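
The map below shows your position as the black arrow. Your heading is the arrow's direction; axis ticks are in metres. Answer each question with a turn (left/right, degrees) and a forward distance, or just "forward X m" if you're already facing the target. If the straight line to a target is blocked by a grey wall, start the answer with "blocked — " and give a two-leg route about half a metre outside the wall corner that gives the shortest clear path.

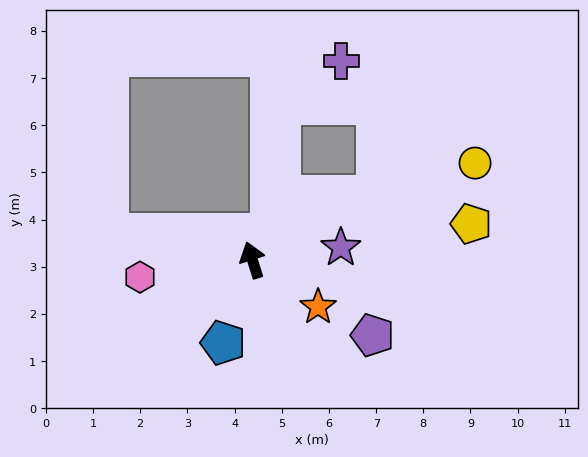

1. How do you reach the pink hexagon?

turn left 81°, forward 2.4 m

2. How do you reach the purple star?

turn right 100°, forward 1.9 m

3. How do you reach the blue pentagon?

turn left 143°, forward 1.9 m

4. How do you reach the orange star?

turn right 143°, forward 1.7 m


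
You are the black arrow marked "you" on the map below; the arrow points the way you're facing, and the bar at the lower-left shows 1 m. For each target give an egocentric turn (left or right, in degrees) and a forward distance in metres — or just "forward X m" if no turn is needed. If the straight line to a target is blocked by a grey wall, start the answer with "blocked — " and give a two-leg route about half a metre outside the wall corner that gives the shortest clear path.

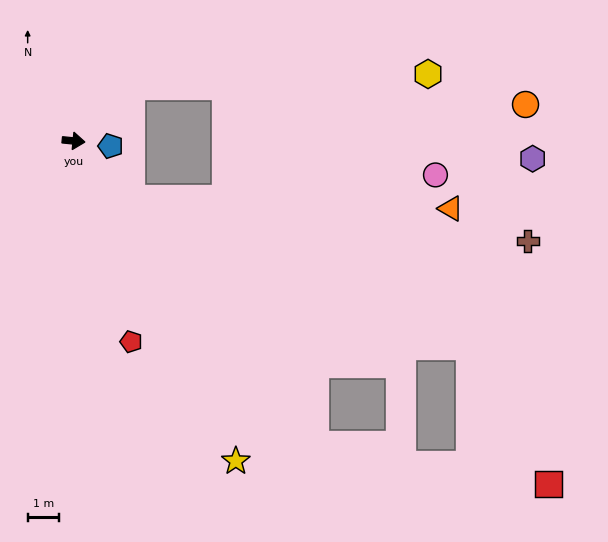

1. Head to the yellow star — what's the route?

turn right 57°, forward 11.4 m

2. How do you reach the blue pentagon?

turn right 2°, forward 1.2 m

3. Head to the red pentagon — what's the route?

turn right 68°, forward 6.6 m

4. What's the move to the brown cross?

blocked — turn right 39°, forward 2.6 m, then turn left 38°, forward 12.7 m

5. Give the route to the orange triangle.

blocked — turn right 39°, forward 2.6 m, then turn left 43°, forward 10.1 m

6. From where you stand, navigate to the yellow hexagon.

blocked — turn left 49°, forward 2.5 m, then turn right 41°, forward 9.4 m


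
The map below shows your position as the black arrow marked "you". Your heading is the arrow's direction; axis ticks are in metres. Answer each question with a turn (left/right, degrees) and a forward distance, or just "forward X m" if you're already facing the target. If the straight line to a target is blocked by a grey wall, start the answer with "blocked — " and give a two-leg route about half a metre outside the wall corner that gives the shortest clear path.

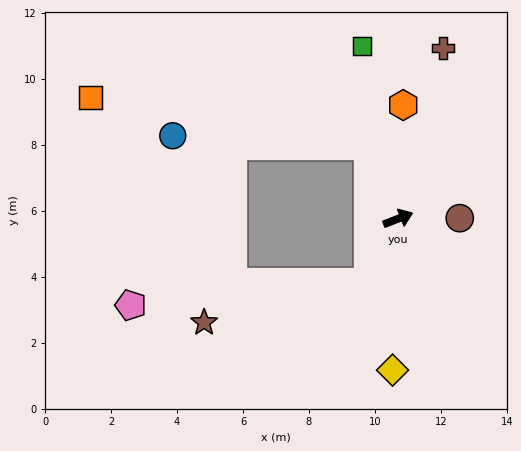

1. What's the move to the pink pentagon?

blocked — turn right 137°, forward 2.1 m, then turn right 59°, forward 7.2 m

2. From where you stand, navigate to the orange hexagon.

turn left 66°, forward 3.4 m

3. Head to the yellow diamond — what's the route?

turn right 114°, forward 4.6 m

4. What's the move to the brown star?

blocked — turn right 137°, forward 2.1 m, then turn right 50°, forward 5.1 m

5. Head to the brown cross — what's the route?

turn left 54°, forward 5.4 m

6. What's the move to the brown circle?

turn right 21°, forward 1.9 m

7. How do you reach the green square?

turn left 80°, forward 5.4 m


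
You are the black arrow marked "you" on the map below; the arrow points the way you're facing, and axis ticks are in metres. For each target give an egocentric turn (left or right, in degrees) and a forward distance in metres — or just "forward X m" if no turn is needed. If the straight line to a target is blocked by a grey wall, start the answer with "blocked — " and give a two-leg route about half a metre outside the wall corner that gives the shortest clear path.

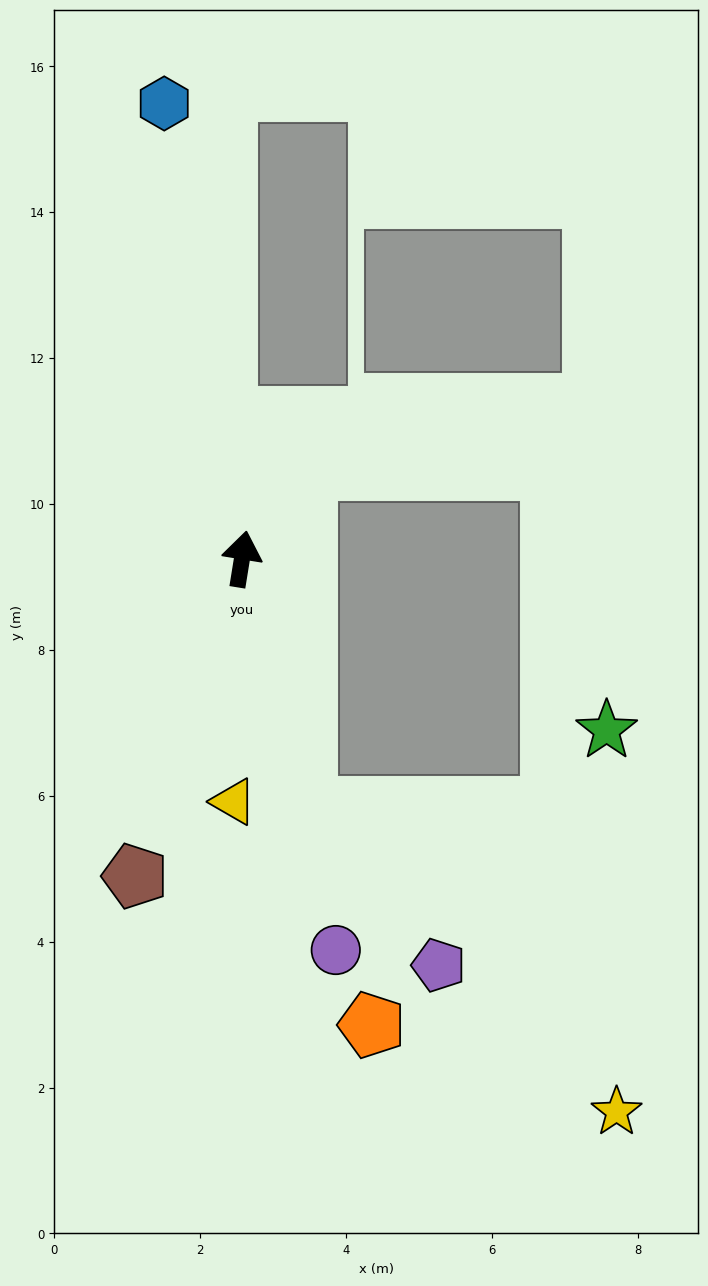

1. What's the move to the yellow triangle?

turn right 173°, forward 3.3 m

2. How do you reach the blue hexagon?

turn left 19°, forward 6.3 m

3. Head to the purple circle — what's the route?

turn right 157°, forward 5.5 m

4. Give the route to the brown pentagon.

turn left 171°, forward 4.6 m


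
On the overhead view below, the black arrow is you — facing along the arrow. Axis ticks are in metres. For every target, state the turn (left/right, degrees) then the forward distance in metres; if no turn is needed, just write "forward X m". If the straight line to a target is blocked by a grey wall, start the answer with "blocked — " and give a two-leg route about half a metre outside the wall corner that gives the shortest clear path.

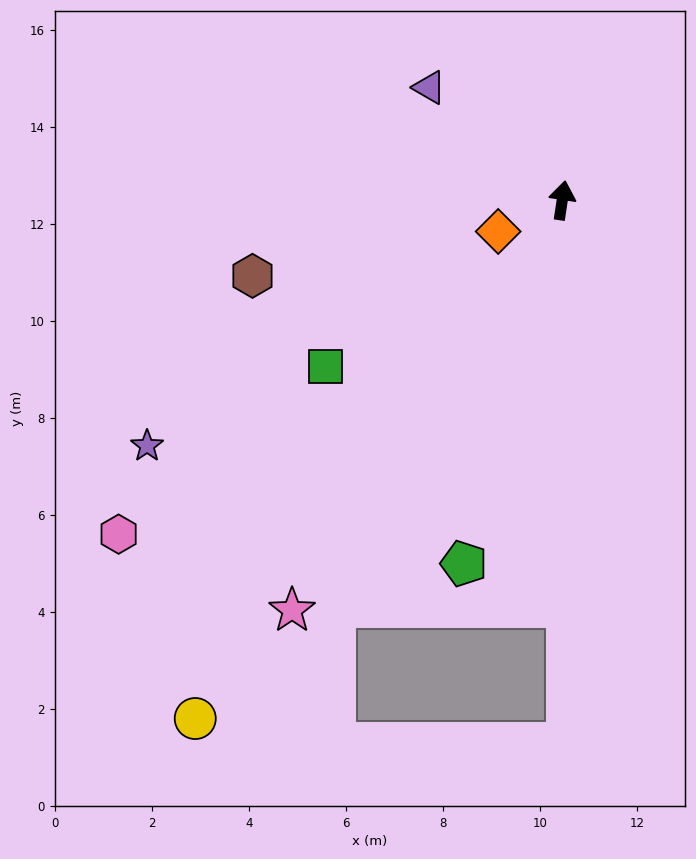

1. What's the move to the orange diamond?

turn left 125°, forward 1.5 m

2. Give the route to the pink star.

turn left 155°, forward 10.1 m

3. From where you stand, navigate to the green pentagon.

turn left 173°, forward 7.8 m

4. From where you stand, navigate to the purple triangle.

turn left 58°, forward 3.6 m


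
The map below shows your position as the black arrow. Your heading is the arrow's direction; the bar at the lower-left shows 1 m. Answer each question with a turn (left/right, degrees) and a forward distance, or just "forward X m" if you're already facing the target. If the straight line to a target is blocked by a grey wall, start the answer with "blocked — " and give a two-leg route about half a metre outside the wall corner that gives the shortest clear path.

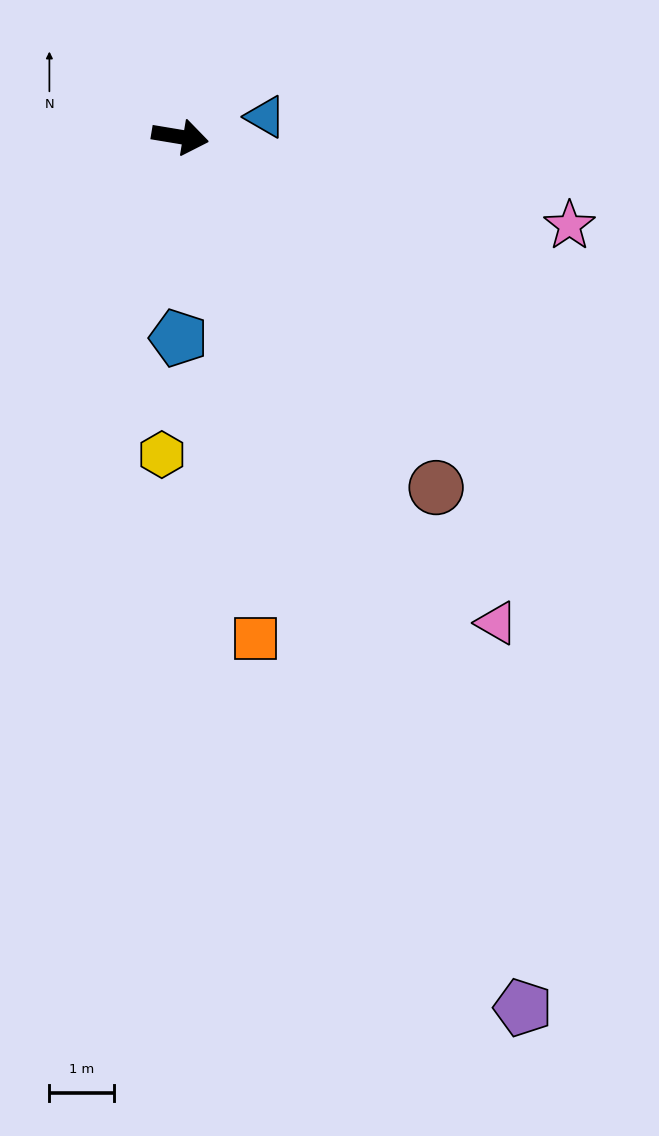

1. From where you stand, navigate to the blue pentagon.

turn right 81°, forward 3.1 m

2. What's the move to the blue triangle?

turn left 23°, forward 1.3 m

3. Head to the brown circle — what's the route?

turn right 44°, forward 6.7 m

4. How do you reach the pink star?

turn right 3°, forward 6.1 m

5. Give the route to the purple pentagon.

turn right 59°, forward 14.4 m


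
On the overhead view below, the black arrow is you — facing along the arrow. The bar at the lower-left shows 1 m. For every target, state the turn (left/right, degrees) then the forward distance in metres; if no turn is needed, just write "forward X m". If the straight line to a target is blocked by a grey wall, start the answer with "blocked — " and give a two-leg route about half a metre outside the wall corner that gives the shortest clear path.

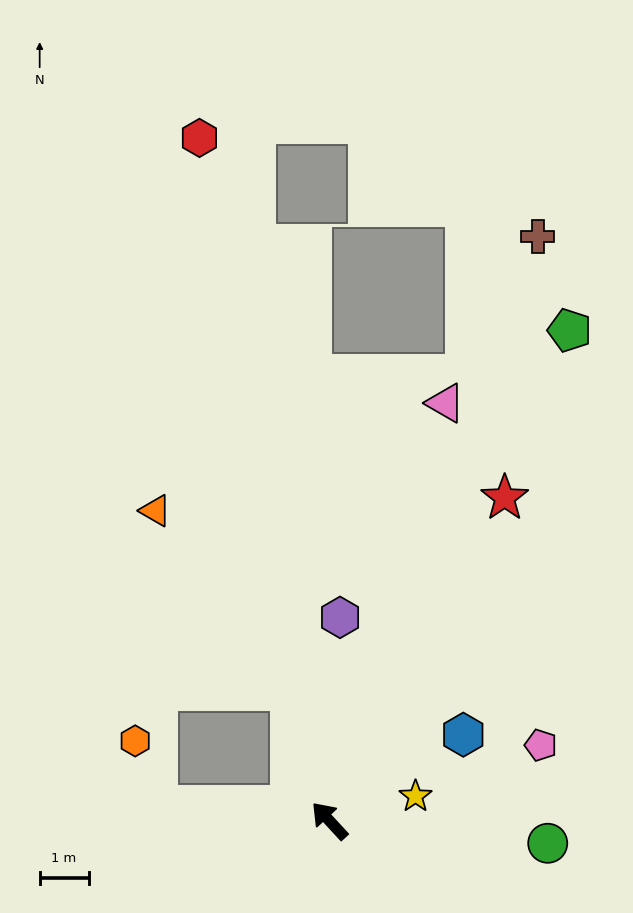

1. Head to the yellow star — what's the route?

turn right 117°, forward 1.8 m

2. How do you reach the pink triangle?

turn right 58°, forward 8.9 m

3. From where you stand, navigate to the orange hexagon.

blocked — turn left 42°, forward 3.5 m, then turn right 66°, forward 1.4 m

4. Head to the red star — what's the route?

turn right 71°, forward 7.5 m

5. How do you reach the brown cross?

turn right 62°, forward 12.7 m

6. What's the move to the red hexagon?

turn right 32°, forward 14.2 m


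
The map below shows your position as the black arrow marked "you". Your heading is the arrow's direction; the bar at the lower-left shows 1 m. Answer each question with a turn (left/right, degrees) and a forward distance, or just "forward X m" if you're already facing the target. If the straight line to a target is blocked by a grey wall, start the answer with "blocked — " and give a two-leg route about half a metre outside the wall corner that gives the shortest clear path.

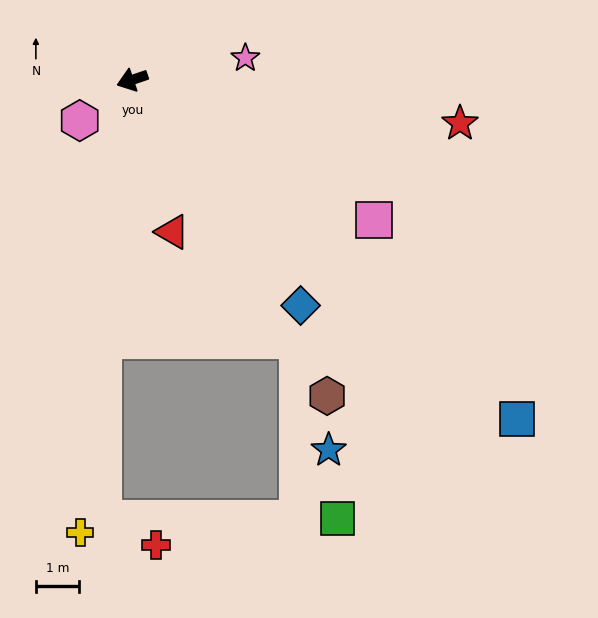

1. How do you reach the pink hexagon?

turn left 19°, forward 1.5 m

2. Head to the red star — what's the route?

turn left 154°, forward 7.6 m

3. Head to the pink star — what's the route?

turn left 172°, forward 2.6 m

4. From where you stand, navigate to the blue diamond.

turn left 108°, forward 6.5 m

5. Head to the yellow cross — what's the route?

turn left 65°, forward 10.4 m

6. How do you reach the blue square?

turn left 120°, forward 11.8 m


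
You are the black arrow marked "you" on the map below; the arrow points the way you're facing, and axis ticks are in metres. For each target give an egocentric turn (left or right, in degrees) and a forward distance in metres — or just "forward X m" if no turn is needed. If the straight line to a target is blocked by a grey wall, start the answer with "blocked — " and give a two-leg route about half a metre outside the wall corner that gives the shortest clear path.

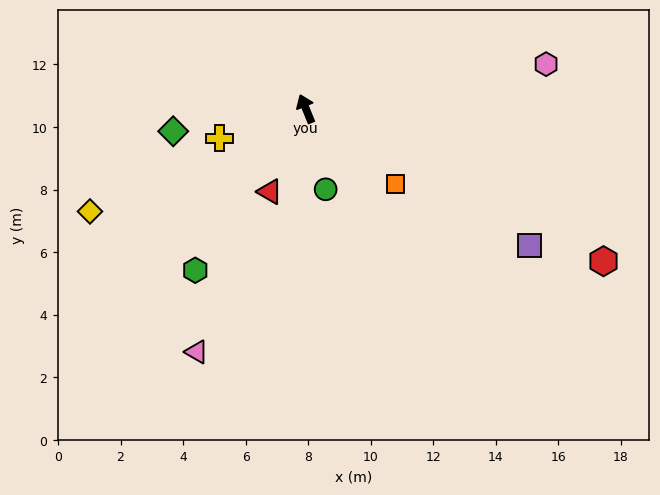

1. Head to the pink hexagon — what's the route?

turn right 102°, forward 7.8 m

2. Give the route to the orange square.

turn right 152°, forward 3.7 m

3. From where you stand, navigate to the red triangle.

turn left 134°, forward 2.9 m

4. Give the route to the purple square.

turn right 144°, forward 8.4 m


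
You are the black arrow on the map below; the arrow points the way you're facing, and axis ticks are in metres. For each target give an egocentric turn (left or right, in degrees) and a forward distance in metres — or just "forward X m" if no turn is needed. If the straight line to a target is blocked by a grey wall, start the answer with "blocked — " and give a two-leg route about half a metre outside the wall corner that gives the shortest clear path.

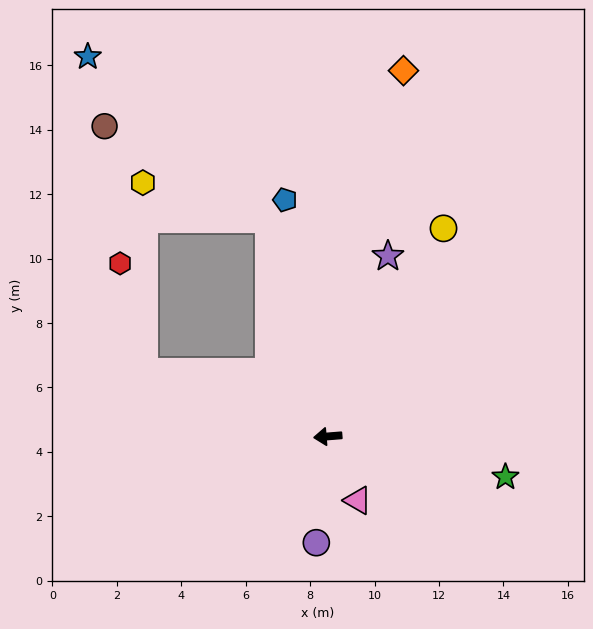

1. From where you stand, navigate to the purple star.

turn right 113°, forward 5.9 m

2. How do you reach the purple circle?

turn left 79°, forward 3.3 m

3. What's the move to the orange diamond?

turn right 106°, forward 11.6 m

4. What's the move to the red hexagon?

blocked — turn right 24°, forward 6.0 m, then turn right 58°, forward 3.4 m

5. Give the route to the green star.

turn left 163°, forward 5.7 m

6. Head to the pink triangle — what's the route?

turn left 110°, forward 2.2 m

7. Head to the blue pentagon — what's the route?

turn right 84°, forward 7.5 m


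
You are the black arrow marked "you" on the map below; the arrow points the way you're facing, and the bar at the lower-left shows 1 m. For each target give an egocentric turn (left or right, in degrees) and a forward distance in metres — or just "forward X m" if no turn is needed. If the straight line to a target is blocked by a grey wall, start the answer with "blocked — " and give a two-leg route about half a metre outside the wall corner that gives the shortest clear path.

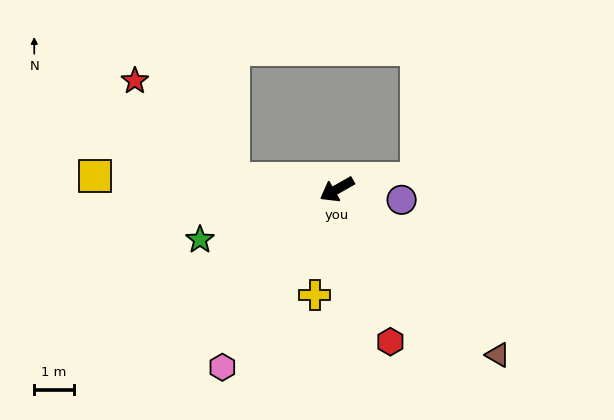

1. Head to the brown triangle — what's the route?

turn left 105°, forward 5.8 m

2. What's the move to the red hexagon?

turn left 80°, forward 4.1 m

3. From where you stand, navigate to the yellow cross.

turn left 49°, forward 2.7 m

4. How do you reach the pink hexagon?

turn left 28°, forward 5.3 m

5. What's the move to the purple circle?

turn left 141°, forward 1.7 m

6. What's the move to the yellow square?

turn right 33°, forward 6.1 m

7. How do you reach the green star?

turn right 10°, forward 3.7 m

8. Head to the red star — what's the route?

blocked — turn right 36°, forward 2.6 m, then turn right 39°, forward 3.5 m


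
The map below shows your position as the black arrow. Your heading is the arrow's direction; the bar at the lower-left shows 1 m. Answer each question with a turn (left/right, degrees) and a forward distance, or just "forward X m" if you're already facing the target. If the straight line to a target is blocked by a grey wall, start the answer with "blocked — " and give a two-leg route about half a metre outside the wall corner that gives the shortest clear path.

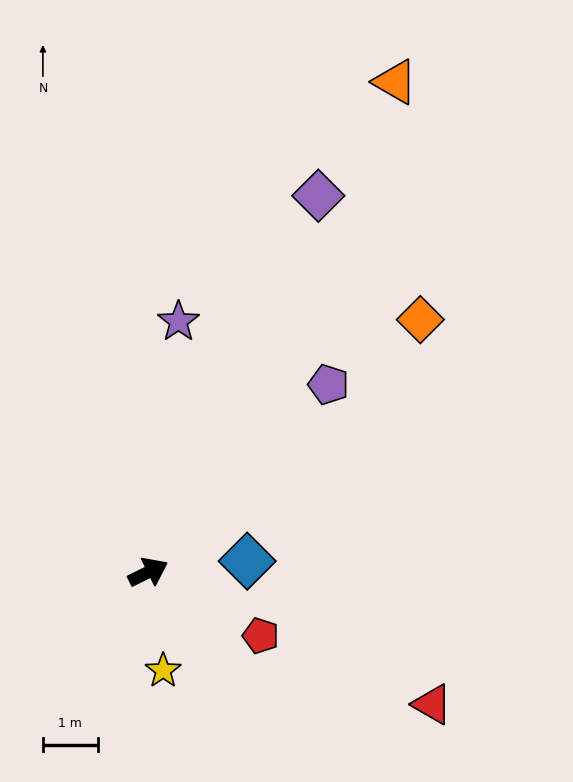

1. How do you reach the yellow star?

turn right 108°, forward 1.8 m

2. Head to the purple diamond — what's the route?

turn left 39°, forward 7.5 m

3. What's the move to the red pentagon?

turn right 56°, forward 2.3 m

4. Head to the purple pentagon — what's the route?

turn left 20°, forward 4.7 m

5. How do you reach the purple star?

turn left 57°, forward 4.6 m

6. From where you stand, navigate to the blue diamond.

turn right 20°, forward 1.8 m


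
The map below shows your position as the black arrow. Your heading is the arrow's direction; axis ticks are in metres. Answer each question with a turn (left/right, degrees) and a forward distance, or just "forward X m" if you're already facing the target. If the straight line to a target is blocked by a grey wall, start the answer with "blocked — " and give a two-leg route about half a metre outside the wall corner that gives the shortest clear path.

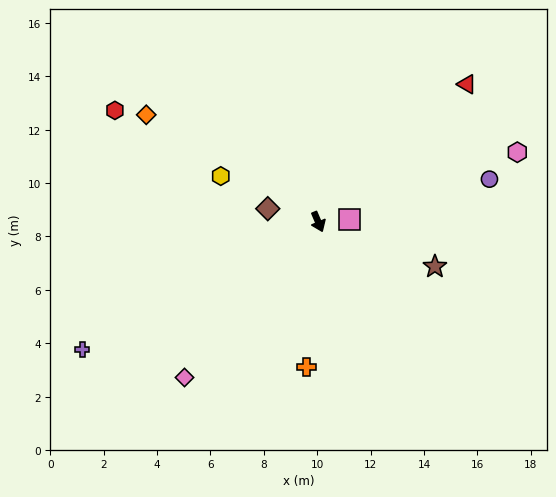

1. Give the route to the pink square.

turn left 71°, forward 1.2 m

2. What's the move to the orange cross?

turn right 28°, forward 5.5 m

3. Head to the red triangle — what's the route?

turn left 110°, forward 7.6 m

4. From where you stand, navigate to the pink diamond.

turn right 64°, forward 7.7 m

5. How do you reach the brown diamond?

turn right 128°, forward 2.0 m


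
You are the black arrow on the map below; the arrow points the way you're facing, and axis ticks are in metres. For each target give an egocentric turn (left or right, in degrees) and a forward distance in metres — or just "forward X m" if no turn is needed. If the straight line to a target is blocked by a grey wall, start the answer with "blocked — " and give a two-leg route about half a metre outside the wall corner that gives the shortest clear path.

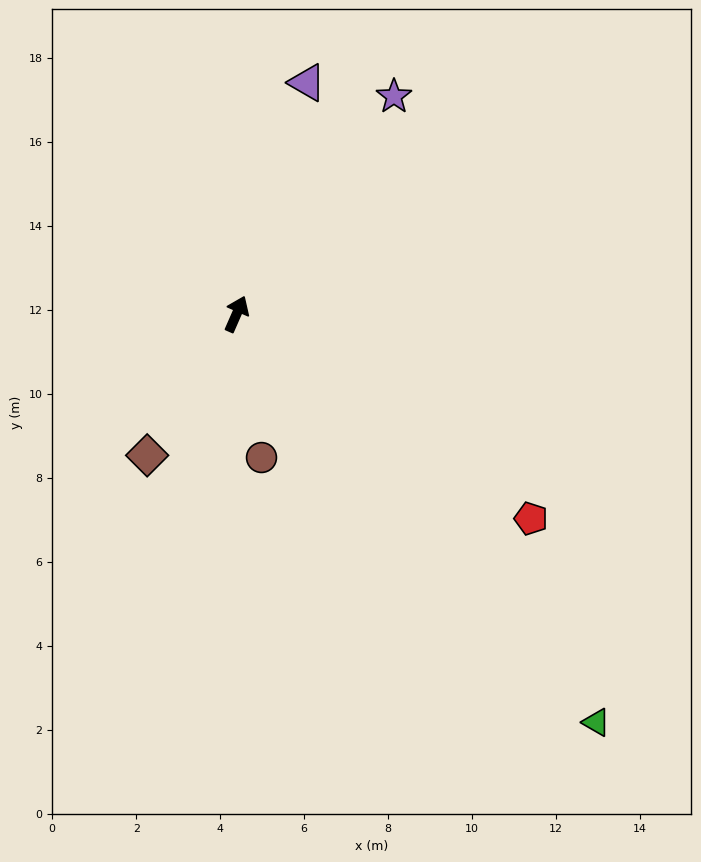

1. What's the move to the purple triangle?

turn left 7°, forward 5.8 m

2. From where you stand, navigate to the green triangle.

turn right 115°, forward 13.0 m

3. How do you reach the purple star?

turn right 12°, forward 6.4 m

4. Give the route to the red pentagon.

turn right 101°, forward 8.5 m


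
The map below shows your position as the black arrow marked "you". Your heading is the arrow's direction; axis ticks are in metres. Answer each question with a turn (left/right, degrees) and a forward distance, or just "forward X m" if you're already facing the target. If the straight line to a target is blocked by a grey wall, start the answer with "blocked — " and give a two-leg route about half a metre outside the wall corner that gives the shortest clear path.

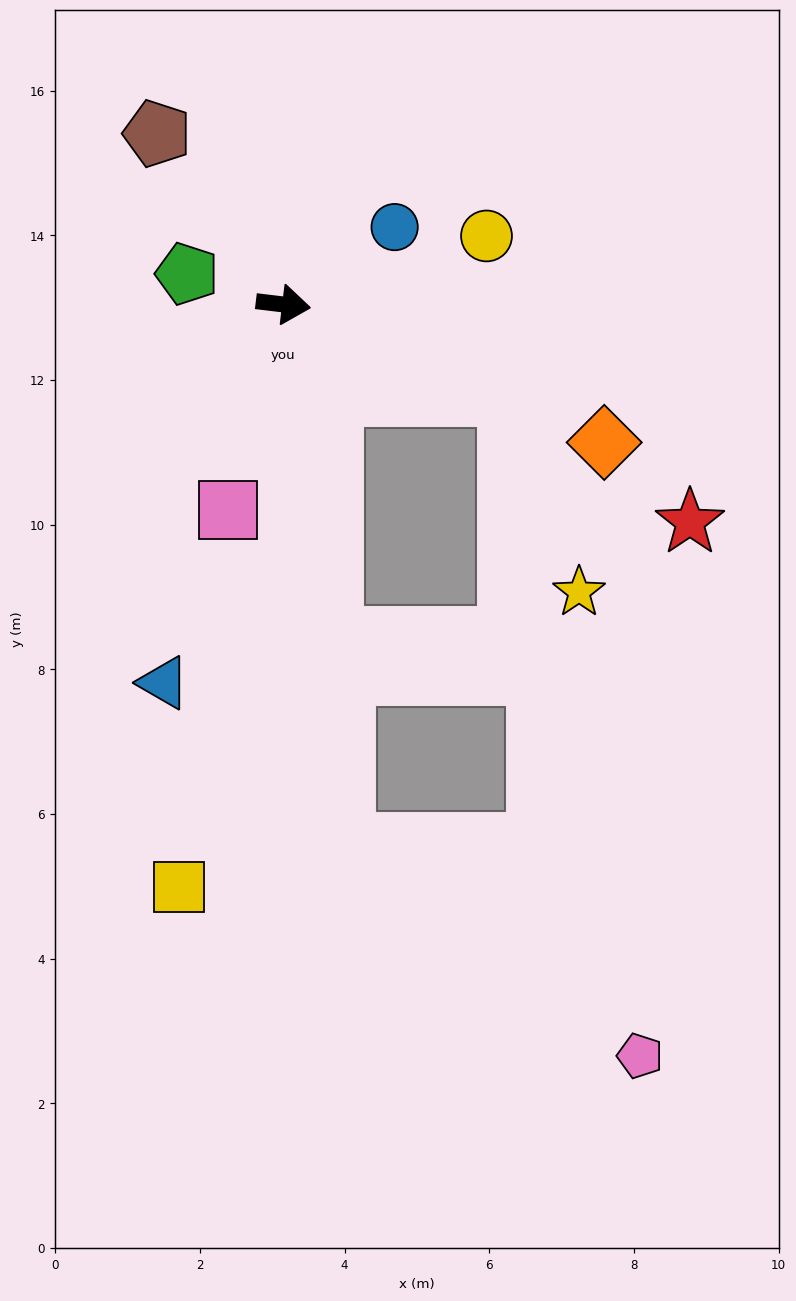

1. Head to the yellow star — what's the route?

blocked — turn right 15°, forward 3.4 m, then turn right 48°, forward 2.9 m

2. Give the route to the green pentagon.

turn left 169°, forward 1.4 m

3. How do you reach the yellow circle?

turn left 26°, forward 3.0 m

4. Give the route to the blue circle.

turn left 42°, forward 1.9 m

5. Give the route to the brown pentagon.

turn left 133°, forward 2.9 m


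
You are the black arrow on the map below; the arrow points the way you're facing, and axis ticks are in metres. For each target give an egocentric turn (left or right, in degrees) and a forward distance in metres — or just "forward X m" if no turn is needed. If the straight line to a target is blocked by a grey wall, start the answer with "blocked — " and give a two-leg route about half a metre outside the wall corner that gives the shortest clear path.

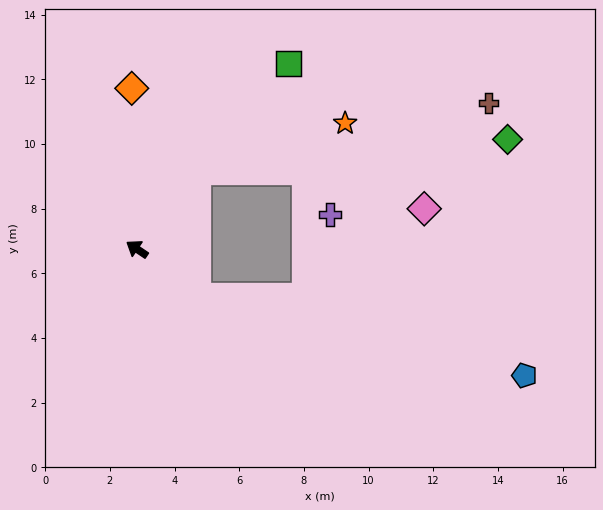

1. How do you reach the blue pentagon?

blocked — turn left 176°, forward 2.4 m, then turn left 24°, forward 10.4 m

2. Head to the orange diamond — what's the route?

turn right 54°, forward 5.0 m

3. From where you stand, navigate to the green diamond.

blocked — turn right 94°, forward 3.1 m, then turn right 46°, forward 9.6 m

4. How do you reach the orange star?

blocked — turn right 94°, forward 3.1 m, then turn right 34°, forward 4.8 m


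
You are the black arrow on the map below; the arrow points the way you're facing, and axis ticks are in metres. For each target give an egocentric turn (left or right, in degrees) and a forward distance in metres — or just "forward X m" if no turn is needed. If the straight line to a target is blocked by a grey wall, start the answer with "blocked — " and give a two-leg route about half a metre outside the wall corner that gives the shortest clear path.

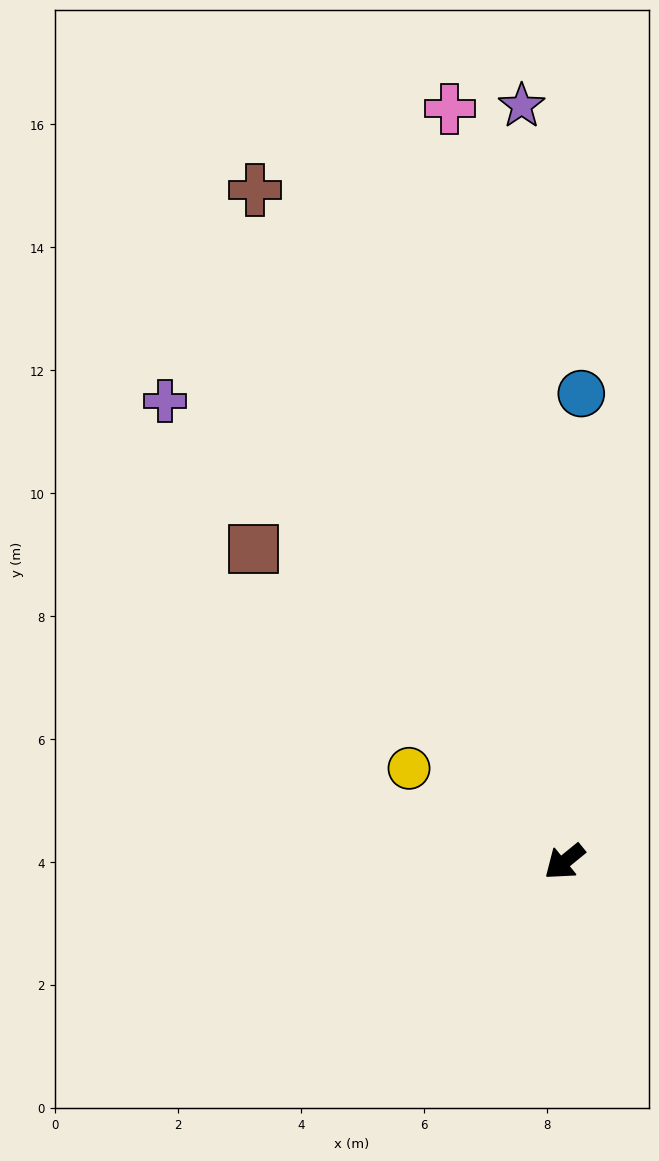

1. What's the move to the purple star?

turn right 126°, forward 12.3 m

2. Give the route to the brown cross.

turn right 104°, forward 12.0 m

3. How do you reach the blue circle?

turn right 131°, forward 7.6 m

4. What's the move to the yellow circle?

turn right 70°, forward 2.9 m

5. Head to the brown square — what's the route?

turn right 84°, forward 7.2 m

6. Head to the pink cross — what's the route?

turn right 121°, forward 12.4 m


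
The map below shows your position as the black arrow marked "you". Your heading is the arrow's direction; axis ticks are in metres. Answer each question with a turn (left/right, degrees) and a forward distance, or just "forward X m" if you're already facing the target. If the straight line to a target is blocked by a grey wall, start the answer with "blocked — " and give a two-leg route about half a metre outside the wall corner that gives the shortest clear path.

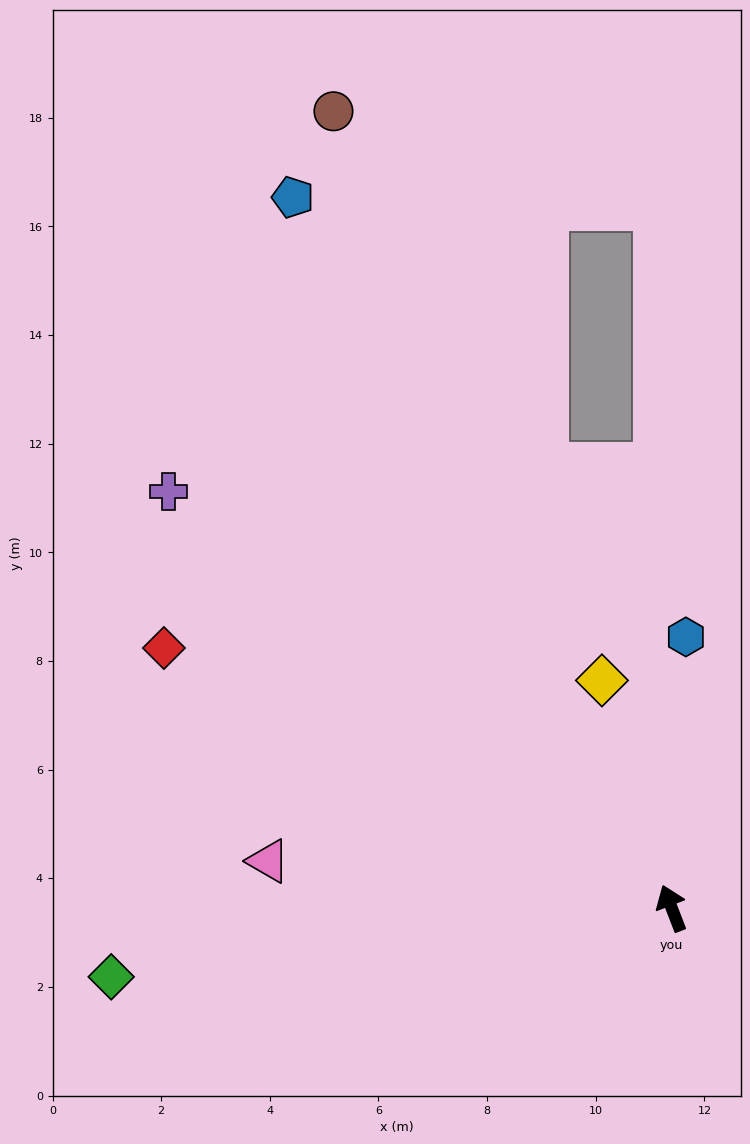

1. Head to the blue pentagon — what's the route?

turn left 7°, forward 14.8 m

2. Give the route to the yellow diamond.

turn right 4°, forward 4.4 m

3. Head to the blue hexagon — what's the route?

turn right 24°, forward 5.0 m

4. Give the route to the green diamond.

turn left 76°, forward 10.4 m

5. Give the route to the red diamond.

turn left 42°, forward 10.5 m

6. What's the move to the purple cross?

turn left 29°, forward 12.0 m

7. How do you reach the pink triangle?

turn left 62°, forward 7.5 m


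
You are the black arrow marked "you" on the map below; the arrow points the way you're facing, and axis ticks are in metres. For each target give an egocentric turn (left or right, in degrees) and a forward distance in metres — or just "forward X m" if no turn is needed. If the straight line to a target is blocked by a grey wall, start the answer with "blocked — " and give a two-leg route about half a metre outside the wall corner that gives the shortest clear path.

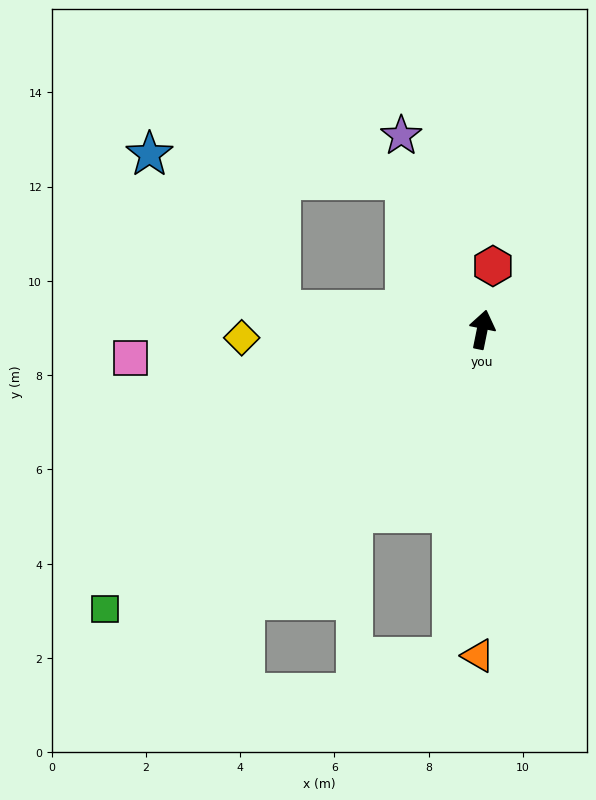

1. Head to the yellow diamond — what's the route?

turn left 103°, forward 5.1 m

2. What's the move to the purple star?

turn left 34°, forward 4.5 m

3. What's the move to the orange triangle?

turn right 169°, forward 6.9 m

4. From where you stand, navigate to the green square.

turn left 138°, forward 10.0 m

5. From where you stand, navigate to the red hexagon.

forward 1.4 m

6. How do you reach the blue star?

blocked — turn left 96°, forward 4.3 m, then turn right 44°, forward 4.3 m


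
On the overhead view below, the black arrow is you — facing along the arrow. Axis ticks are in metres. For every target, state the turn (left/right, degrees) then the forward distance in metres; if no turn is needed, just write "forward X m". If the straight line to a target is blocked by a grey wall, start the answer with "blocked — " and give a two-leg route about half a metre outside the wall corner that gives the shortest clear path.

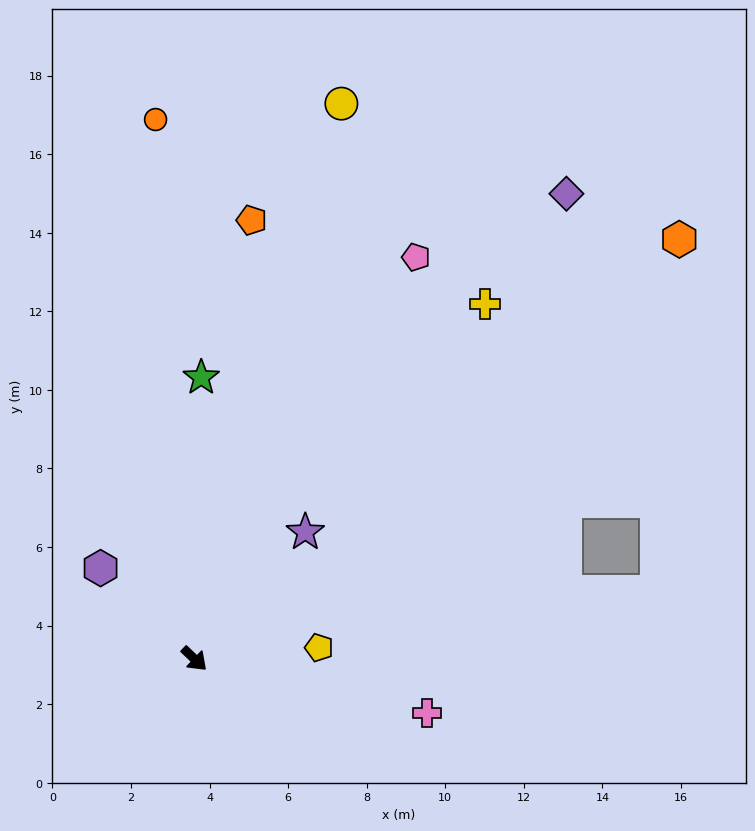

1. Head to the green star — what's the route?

turn left 132°, forward 7.2 m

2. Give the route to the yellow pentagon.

turn left 49°, forward 3.2 m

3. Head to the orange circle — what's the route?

turn left 138°, forward 13.8 m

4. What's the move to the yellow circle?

turn left 119°, forward 14.6 m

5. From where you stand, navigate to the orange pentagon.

turn left 126°, forward 11.3 m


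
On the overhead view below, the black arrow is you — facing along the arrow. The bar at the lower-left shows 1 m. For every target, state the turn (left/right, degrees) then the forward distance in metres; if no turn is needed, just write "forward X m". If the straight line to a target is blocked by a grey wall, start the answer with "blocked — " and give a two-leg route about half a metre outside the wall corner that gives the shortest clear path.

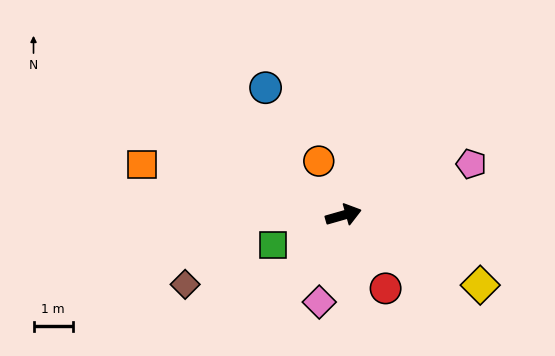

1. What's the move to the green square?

turn right 173°, forward 1.9 m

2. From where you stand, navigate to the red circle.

turn right 76°, forward 2.1 m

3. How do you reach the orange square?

turn left 150°, forward 5.3 m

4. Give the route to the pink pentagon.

turn left 6°, forward 3.5 m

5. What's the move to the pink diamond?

turn right 121°, forward 2.3 m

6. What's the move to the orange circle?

turn left 99°, forward 1.5 m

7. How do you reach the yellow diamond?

turn right 43°, forward 3.9 m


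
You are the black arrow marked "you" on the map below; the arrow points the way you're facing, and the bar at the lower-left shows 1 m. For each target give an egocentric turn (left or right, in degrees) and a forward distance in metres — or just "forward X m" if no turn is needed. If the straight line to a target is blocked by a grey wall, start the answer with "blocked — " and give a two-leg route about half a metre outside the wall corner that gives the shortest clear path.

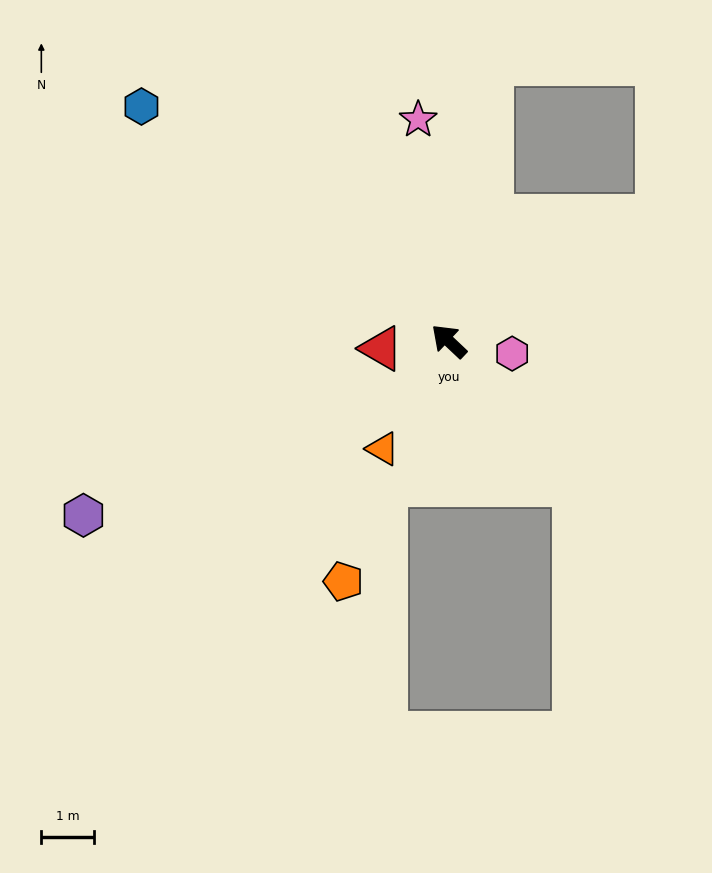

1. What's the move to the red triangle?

turn left 50°, forward 1.3 m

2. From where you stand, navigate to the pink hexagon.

turn right 148°, forward 1.2 m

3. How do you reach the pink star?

turn right 39°, forward 4.3 m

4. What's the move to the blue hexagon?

turn left 6°, forward 7.4 m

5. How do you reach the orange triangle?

turn left 102°, forward 2.4 m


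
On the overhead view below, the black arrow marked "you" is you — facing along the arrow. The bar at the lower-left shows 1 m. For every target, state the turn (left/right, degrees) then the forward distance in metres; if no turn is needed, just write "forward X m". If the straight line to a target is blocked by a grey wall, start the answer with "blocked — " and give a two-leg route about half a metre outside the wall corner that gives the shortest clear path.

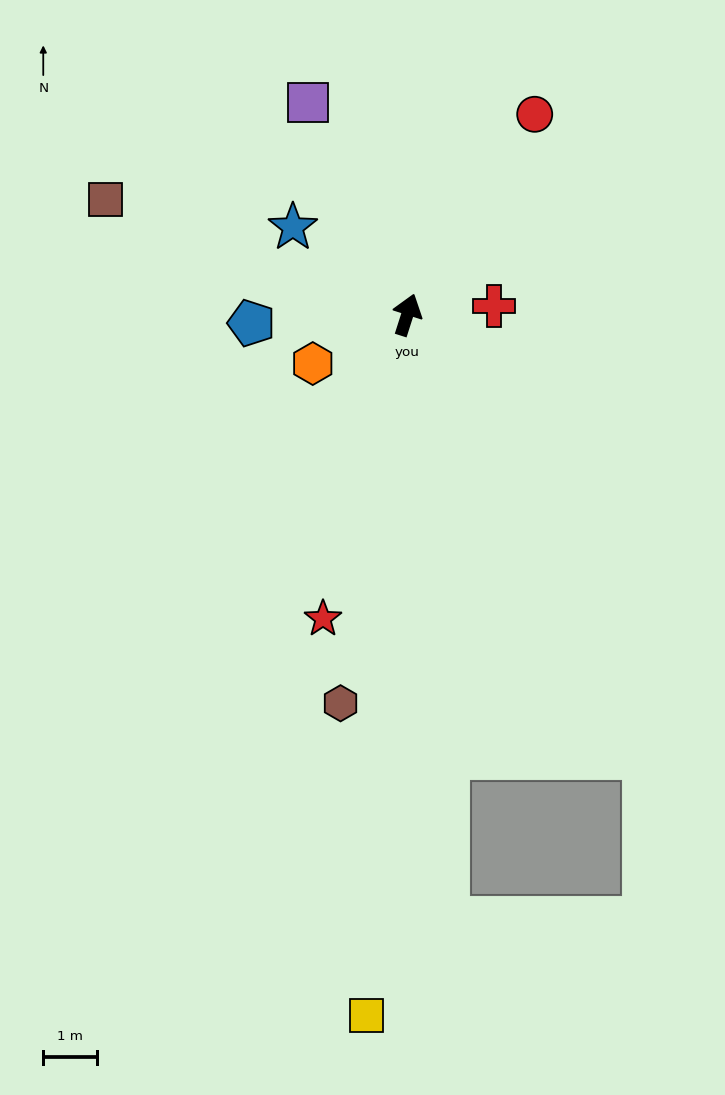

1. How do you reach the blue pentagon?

turn left 111°, forward 2.9 m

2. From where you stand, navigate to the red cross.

turn right 66°, forward 1.6 m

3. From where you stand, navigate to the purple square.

turn left 43°, forward 4.3 m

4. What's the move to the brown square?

turn left 87°, forward 6.0 m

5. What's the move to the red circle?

turn right 15°, forward 4.4 m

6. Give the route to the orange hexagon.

turn left 135°, forward 2.0 m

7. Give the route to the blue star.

turn left 70°, forward 2.7 m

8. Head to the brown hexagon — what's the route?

turn right 172°, forward 7.3 m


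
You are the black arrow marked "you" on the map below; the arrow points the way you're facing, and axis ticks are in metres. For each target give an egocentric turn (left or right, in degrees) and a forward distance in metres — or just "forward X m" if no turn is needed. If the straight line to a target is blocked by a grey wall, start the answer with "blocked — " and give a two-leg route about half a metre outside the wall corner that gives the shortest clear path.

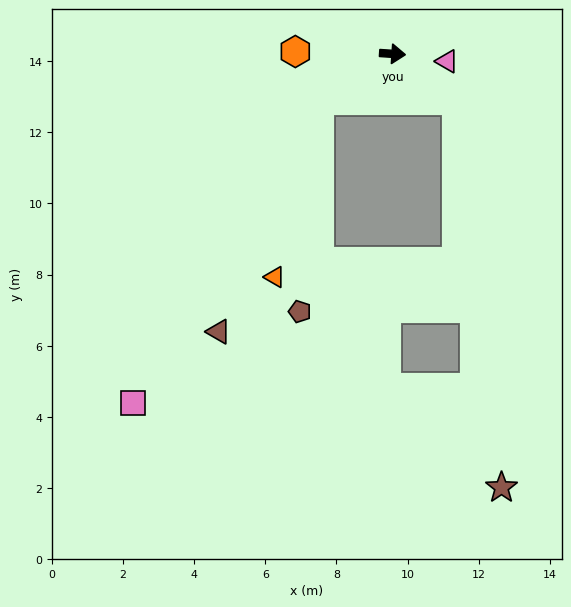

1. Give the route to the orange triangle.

blocked — turn right 144°, forward 2.4 m, then turn left 44°, forward 5.1 m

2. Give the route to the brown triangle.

blocked — turn right 144°, forward 2.4 m, then turn left 34°, forward 7.1 m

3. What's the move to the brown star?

blocked — turn right 32°, forward 2.2 m, then turn right 48°, forward 11.0 m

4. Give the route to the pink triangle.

turn right 4°, forward 1.5 m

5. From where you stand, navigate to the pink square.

blocked — turn right 144°, forward 2.4 m, then turn left 26°, forward 10.0 m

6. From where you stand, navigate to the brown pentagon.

blocked — turn right 144°, forward 2.4 m, then turn left 53°, forward 6.0 m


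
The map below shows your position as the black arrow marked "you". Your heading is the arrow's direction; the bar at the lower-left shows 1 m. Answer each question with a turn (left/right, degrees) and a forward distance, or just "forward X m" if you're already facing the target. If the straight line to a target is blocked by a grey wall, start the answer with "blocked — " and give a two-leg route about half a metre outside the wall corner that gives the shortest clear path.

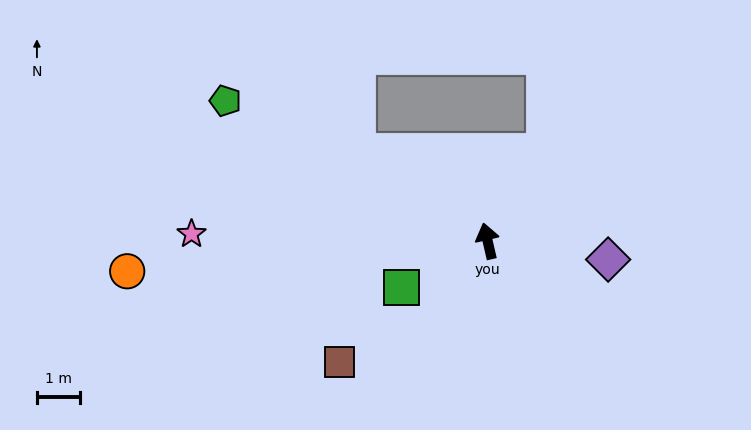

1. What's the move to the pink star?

turn left 76°, forward 6.9 m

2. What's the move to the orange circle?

turn left 82°, forward 8.4 m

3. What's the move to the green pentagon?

turn left 49°, forward 6.9 m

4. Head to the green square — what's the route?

turn left 105°, forward 2.3 m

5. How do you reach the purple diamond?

turn right 112°, forward 2.8 m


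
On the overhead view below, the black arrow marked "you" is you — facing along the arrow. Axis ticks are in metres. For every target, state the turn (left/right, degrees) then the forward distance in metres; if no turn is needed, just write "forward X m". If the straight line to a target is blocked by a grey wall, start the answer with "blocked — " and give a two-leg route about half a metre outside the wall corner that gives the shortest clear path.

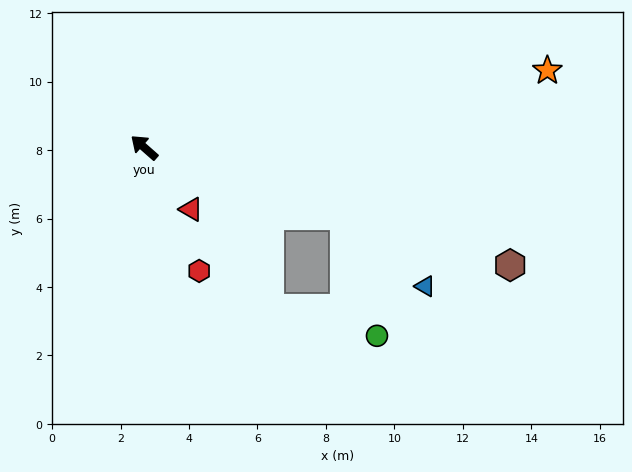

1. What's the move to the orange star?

turn right 128°, forward 12.0 m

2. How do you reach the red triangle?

turn left 169°, forward 2.3 m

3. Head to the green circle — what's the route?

blocked — turn right 157°, forward 6.2 m, then turn right 56°, forward 3.6 m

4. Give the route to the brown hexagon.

turn right 156°, forward 11.2 m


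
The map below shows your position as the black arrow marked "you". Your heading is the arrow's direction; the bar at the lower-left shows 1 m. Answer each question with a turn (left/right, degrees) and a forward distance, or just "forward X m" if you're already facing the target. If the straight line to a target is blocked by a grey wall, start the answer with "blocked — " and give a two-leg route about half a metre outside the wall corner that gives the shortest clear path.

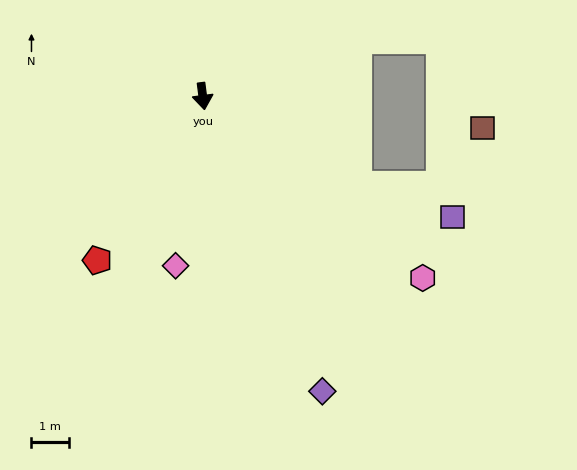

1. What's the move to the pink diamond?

turn right 16°, forward 4.6 m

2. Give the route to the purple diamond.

turn left 15°, forward 8.6 m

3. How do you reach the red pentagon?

turn right 40°, forward 5.2 m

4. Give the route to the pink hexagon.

turn left 43°, forward 7.7 m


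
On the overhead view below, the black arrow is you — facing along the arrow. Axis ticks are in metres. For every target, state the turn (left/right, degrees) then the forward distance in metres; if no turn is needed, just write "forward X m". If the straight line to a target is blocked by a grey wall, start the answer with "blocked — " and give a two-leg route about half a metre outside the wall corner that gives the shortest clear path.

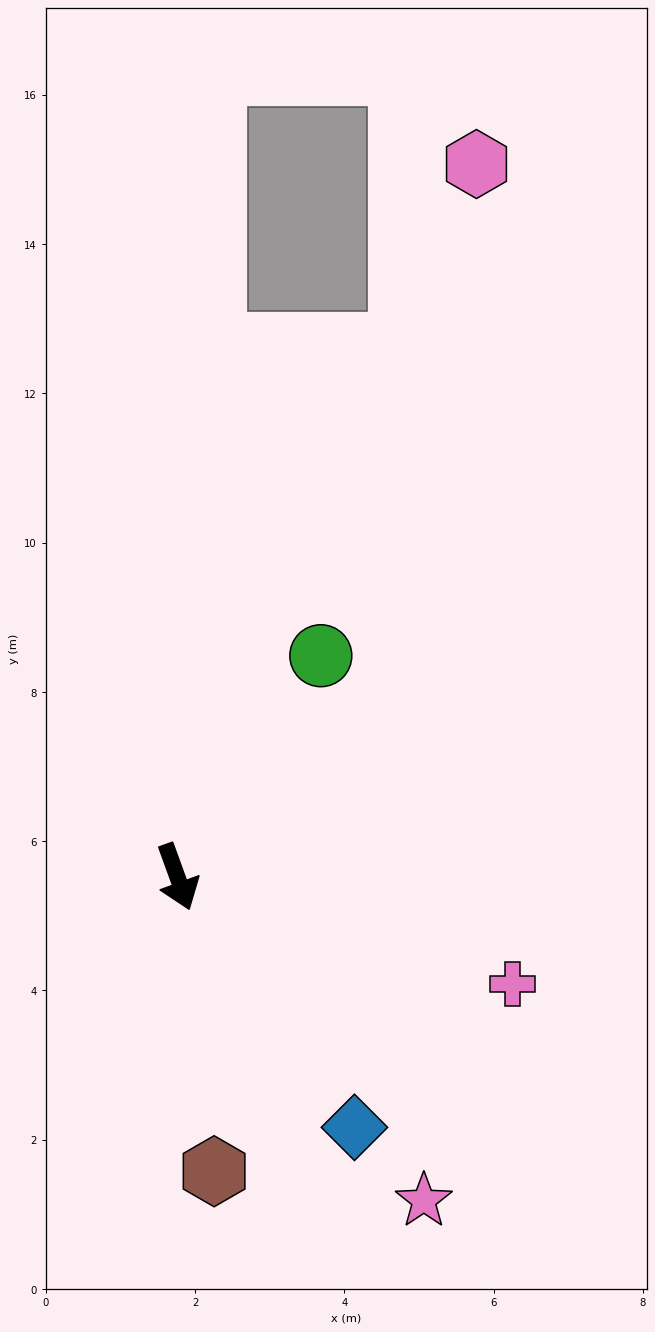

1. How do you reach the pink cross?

turn left 52°, forward 4.7 m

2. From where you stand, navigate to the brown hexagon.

turn right 13°, forward 4.0 m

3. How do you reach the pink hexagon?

turn left 137°, forward 10.4 m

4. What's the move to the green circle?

turn left 127°, forward 3.5 m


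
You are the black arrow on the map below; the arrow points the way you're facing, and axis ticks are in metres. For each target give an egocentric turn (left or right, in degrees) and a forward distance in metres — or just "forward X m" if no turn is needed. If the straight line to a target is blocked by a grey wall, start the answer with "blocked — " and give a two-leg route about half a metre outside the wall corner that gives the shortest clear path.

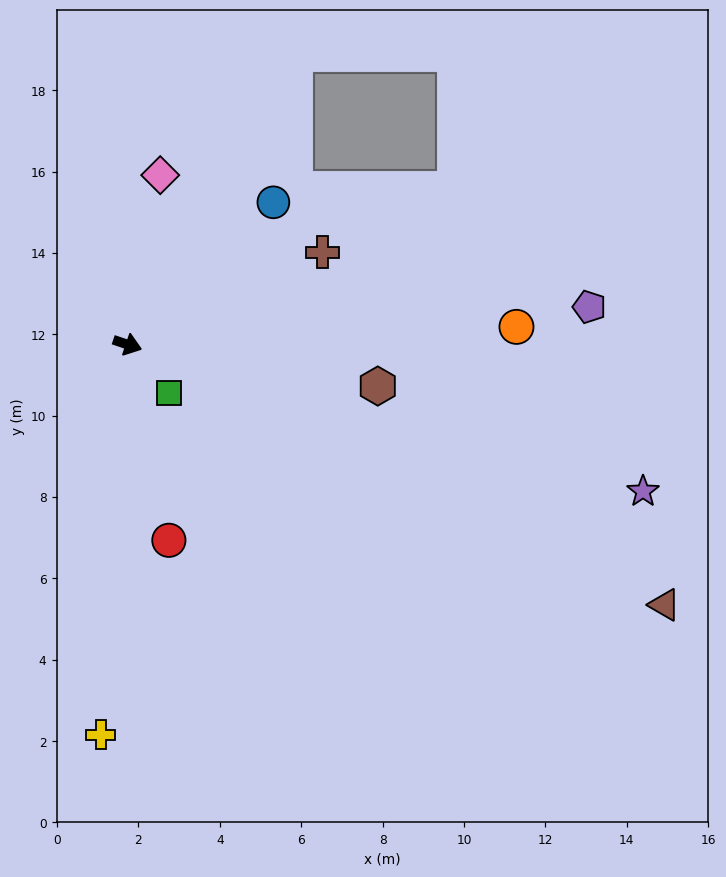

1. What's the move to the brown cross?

turn left 44°, forward 5.3 m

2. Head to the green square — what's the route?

turn right 31°, forward 1.6 m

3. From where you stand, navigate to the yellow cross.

turn right 75°, forward 9.6 m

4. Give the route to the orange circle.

turn left 21°, forward 9.6 m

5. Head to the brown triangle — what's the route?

turn right 7°, forward 14.7 m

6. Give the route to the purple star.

turn left 3°, forward 13.2 m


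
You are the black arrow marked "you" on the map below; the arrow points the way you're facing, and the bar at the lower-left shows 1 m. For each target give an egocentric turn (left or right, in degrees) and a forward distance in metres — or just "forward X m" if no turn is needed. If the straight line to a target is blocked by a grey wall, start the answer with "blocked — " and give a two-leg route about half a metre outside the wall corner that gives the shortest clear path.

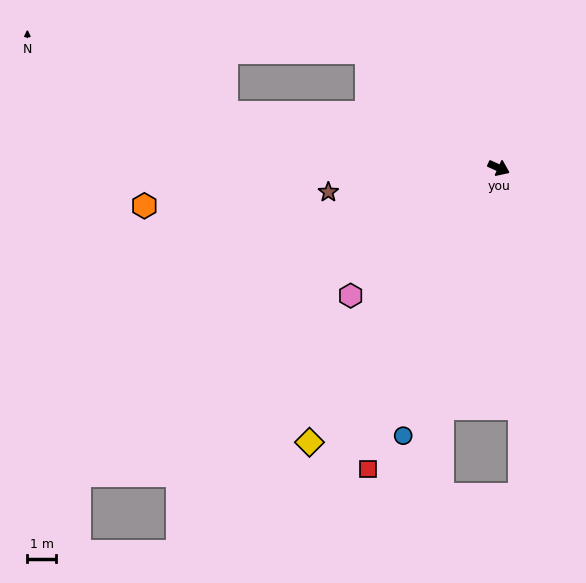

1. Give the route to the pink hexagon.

turn right 115°, forward 6.7 m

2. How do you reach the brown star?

turn right 148°, forward 5.9 m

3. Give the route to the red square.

turn right 89°, forward 11.3 m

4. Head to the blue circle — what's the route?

turn right 85°, forward 9.8 m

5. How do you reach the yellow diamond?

turn right 100°, forward 11.5 m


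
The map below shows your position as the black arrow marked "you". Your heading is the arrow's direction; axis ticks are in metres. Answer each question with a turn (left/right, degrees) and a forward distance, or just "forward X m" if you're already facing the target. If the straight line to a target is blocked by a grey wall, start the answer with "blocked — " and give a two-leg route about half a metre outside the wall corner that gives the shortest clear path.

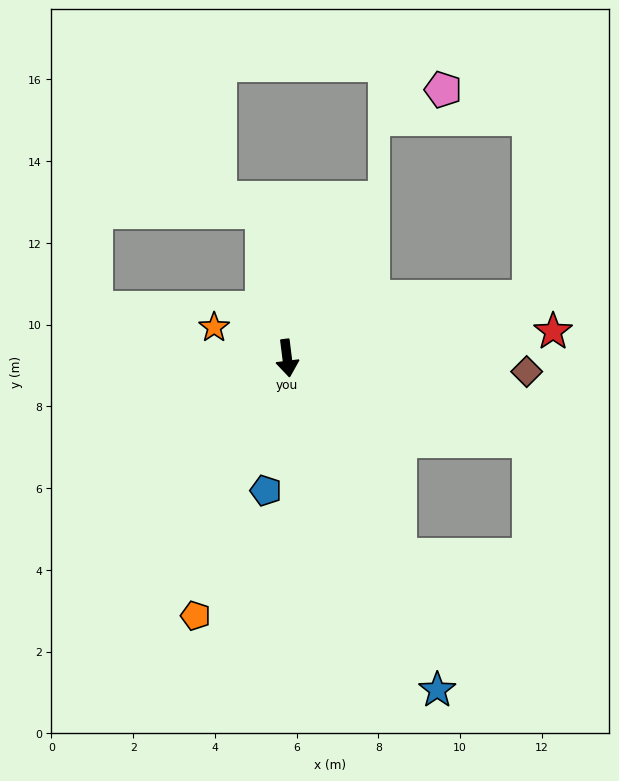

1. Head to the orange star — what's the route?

turn right 120°, forward 1.9 m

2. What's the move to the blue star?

turn left 17°, forward 8.9 m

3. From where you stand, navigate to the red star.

turn left 89°, forward 6.5 m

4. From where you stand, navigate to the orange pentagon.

turn right 27°, forward 6.7 m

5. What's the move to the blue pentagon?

turn right 16°, forward 3.3 m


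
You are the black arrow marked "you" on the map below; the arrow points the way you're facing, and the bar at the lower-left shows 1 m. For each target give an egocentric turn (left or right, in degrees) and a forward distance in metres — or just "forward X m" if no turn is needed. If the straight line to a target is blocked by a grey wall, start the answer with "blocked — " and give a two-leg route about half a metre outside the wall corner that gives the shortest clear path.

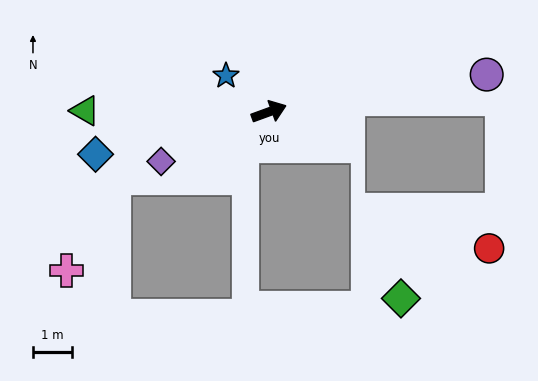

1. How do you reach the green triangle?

turn left 160°, forward 4.7 m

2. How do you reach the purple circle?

turn right 10°, forward 5.6 m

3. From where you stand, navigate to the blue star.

turn left 120°, forward 1.4 m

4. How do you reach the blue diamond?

turn left 174°, forward 4.5 m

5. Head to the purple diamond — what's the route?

turn right 175°, forward 3.0 m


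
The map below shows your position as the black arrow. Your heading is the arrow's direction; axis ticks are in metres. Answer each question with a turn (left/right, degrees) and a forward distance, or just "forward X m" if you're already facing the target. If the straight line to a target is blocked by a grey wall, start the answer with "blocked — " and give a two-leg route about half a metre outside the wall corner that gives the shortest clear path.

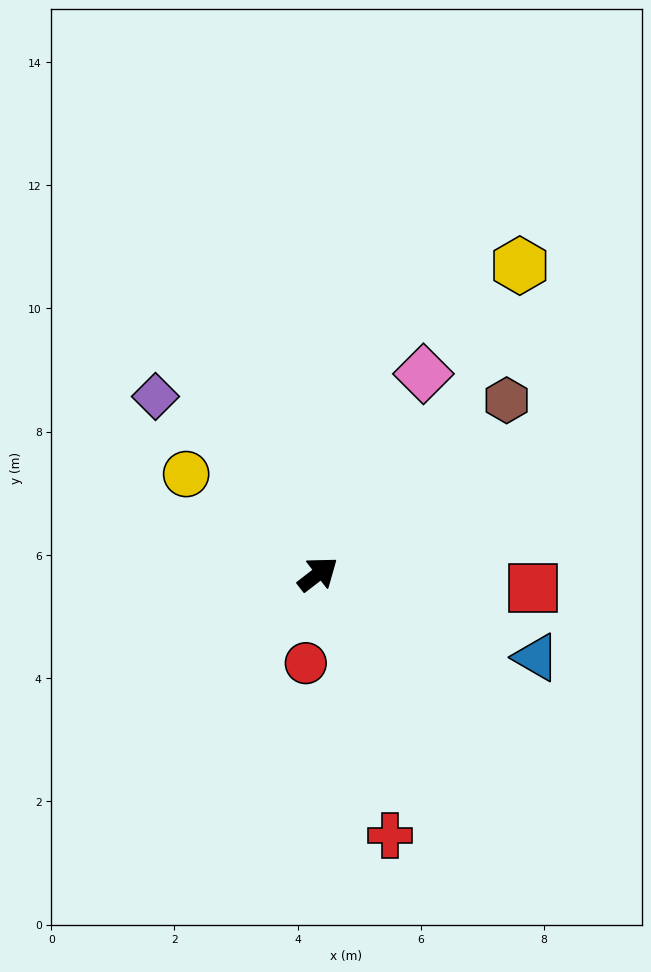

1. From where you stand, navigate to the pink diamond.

turn left 25°, forward 3.7 m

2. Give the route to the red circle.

turn right 136°, forward 1.5 m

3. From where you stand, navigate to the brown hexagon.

turn left 5°, forward 4.2 m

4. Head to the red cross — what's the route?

turn right 112°, forward 4.4 m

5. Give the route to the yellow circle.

turn left 105°, forward 2.7 m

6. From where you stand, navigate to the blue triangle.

turn right 59°, forward 3.8 m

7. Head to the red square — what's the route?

turn right 41°, forward 3.5 m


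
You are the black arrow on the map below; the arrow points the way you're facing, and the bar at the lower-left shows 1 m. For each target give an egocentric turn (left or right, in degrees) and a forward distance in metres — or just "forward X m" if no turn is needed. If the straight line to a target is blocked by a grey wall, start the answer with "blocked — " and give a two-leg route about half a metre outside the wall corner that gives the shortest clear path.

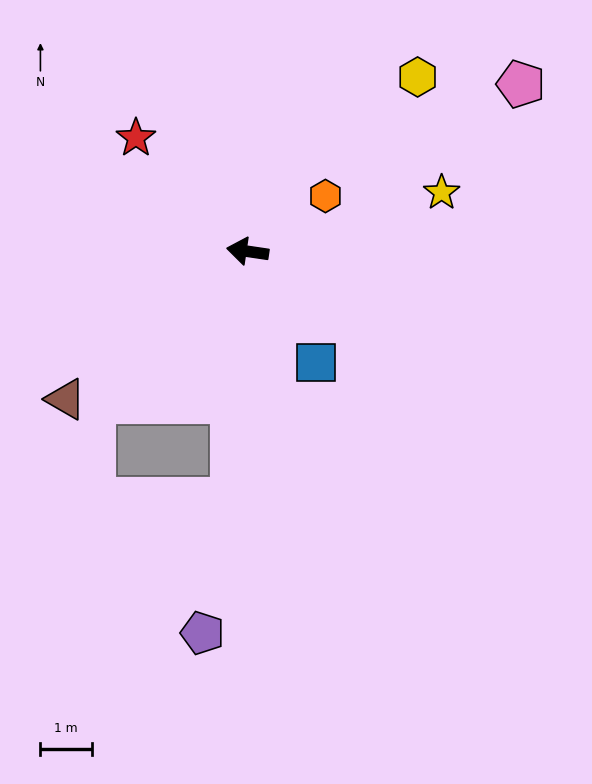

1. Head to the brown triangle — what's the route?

turn left 48°, forward 4.6 m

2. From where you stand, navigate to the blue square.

turn left 130°, forward 2.6 m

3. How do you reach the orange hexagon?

turn right 136°, forward 1.9 m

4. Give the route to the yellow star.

turn right 155°, forward 4.0 m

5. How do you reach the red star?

turn right 37°, forward 3.1 m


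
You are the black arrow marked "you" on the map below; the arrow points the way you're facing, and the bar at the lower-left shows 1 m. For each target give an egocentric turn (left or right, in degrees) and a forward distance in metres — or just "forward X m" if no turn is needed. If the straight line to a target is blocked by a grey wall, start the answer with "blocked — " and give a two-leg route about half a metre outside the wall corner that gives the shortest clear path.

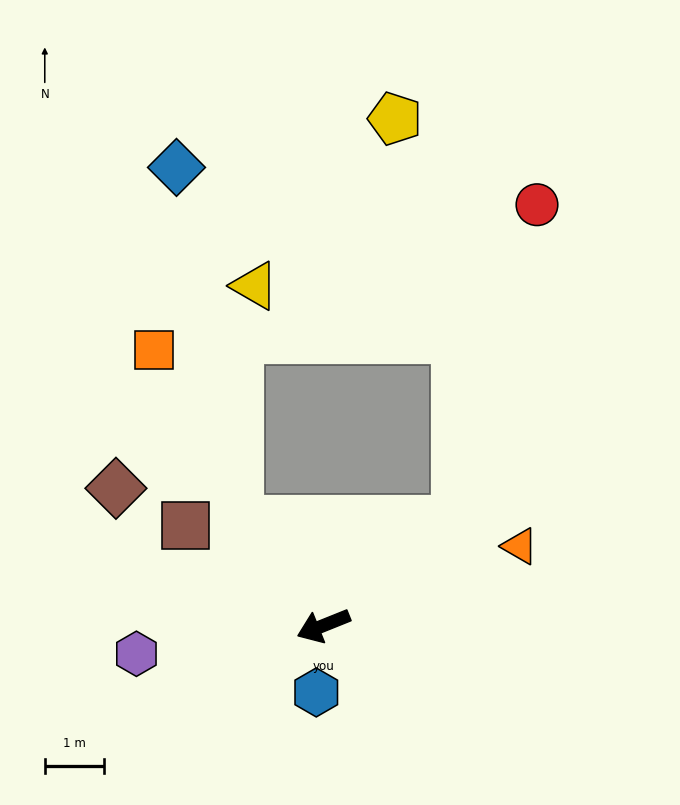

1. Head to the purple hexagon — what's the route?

turn right 13°, forward 3.2 m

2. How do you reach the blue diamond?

blocked — turn right 73°, forward 2.3 m, then turn right 29°, forward 6.1 m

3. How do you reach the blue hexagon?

turn left 62°, forward 1.1 m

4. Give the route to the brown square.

turn right 58°, forward 2.9 m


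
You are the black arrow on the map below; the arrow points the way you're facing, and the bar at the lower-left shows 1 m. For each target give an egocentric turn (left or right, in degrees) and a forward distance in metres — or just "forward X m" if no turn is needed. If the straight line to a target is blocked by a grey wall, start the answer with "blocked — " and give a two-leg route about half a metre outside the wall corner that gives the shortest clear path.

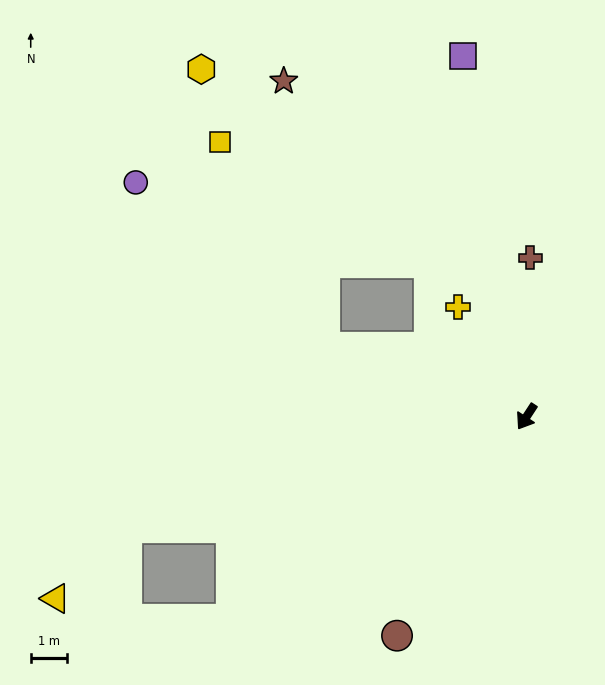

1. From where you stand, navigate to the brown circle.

turn left 3°, forward 7.1 m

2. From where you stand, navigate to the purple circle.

blocked — turn right 76°, forward 6.0 m, then turn right 22°, forward 7.0 m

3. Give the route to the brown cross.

turn right 148°, forward 4.4 m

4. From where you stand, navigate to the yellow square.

blocked — turn right 76°, forward 6.0 m, then turn right 44°, forward 6.4 m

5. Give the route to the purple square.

turn right 137°, forward 10.2 m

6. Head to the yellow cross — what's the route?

turn right 115°, forward 3.6 m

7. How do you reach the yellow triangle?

blocked — turn right 41°, forward 11.6 m, then turn left 29°, forward 2.8 m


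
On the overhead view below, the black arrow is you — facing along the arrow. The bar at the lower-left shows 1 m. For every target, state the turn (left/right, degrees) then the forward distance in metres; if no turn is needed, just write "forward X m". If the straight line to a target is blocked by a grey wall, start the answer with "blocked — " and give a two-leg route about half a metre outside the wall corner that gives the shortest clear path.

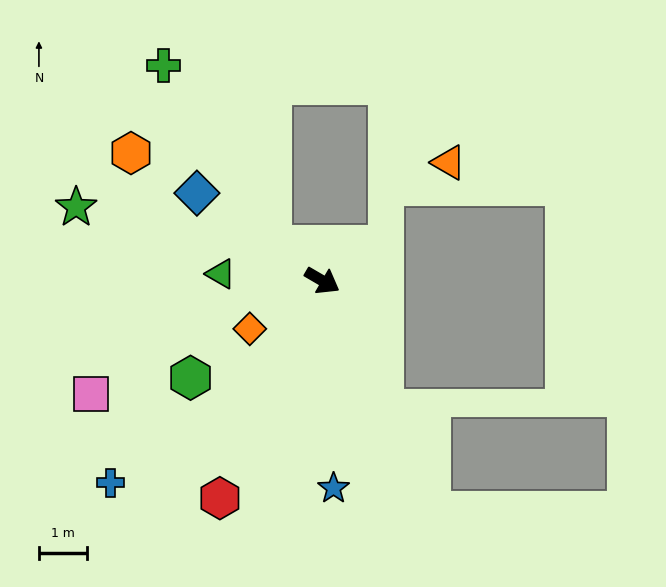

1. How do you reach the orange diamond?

turn right 116°, forward 1.8 m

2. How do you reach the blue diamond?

turn left 175°, forward 3.2 m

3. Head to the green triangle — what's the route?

turn right 154°, forward 2.1 m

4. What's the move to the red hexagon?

turn right 85°, forward 5.0 m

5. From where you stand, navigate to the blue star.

turn right 57°, forward 4.3 m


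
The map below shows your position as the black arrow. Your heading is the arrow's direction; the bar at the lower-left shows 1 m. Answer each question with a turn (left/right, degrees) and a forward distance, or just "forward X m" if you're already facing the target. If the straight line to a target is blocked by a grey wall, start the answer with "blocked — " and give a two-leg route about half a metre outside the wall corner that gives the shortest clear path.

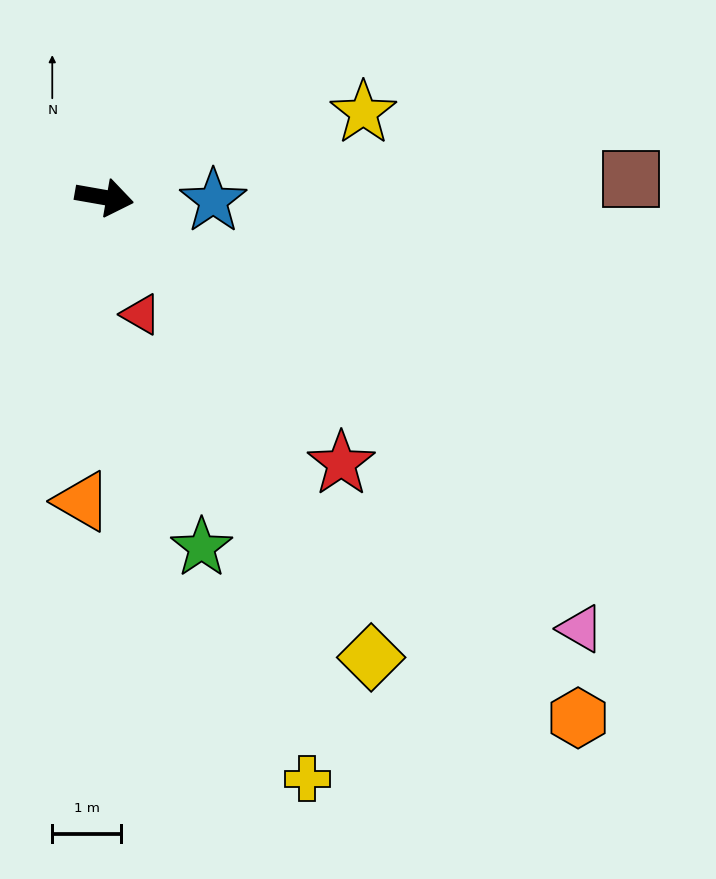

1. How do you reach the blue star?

turn left 8°, forward 1.6 m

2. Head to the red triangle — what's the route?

turn right 63°, forward 1.8 m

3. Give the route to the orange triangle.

turn right 84°, forward 4.4 m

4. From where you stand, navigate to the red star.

turn right 38°, forward 5.2 m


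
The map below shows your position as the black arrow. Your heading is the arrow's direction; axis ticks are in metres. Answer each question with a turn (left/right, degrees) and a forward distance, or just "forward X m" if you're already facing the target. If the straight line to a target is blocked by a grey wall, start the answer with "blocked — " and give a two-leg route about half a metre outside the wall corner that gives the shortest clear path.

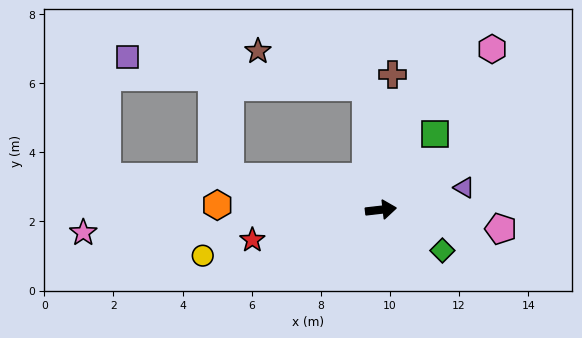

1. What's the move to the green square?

turn left 48°, forward 2.7 m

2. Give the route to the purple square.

blocked — turn left 90°, forward 3.6 m, then turn left 76°, forward 7.0 m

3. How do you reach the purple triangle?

turn left 8°, forward 2.5 m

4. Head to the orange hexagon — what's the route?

turn left 172°, forward 4.7 m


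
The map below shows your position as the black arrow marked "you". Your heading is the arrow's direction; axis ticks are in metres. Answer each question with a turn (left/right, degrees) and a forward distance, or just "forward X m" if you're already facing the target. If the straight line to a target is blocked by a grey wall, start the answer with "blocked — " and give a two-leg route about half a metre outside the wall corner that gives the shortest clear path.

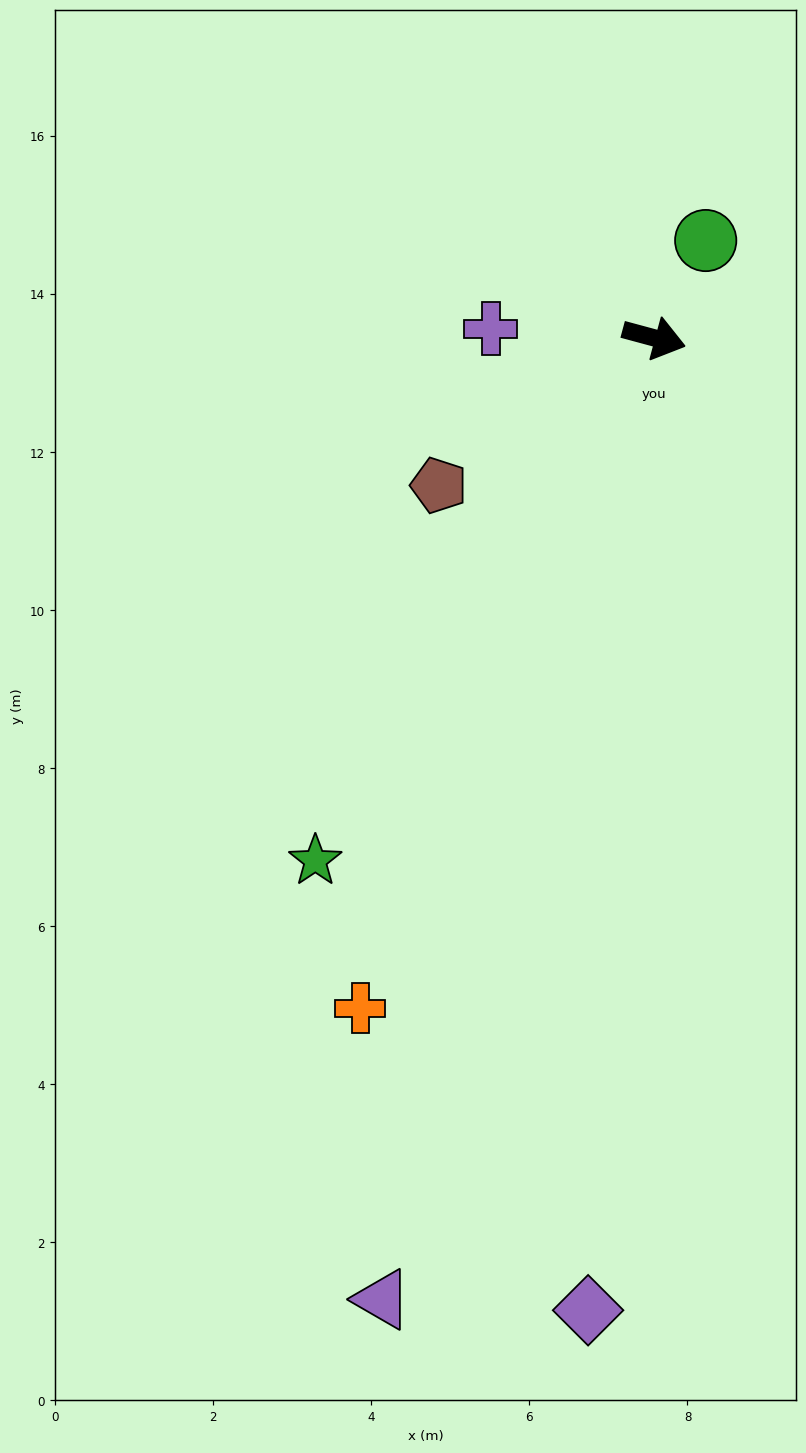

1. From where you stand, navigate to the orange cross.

turn right 99°, forward 9.3 m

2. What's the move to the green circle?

turn left 77°, forward 1.4 m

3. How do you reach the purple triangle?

turn right 91°, forward 12.6 m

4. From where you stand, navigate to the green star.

turn right 108°, forward 7.9 m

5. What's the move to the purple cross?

turn right 168°, forward 2.1 m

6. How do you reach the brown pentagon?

turn right 130°, forward 3.3 m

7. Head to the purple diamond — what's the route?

turn right 79°, forward 12.3 m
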